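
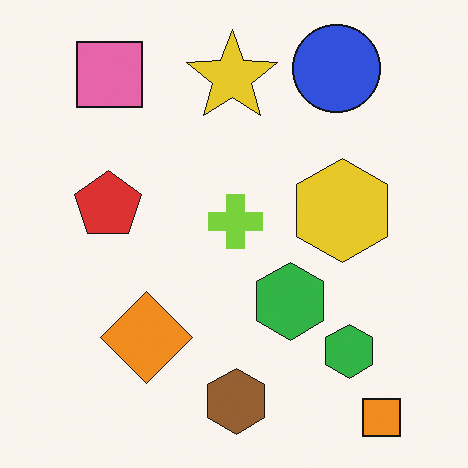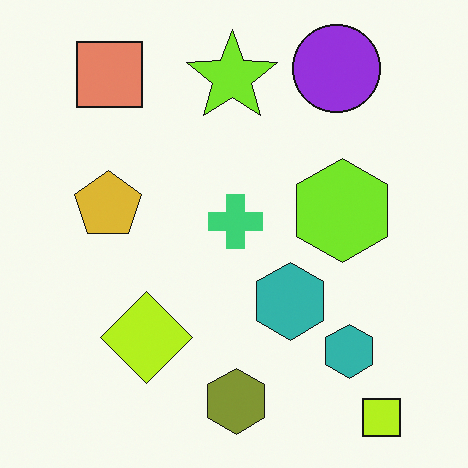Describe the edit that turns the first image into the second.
The transformation is: hue-shifted by a small amount.

Every shape's color has rotated by the same amount around the hue wheel — a uniform hue shift.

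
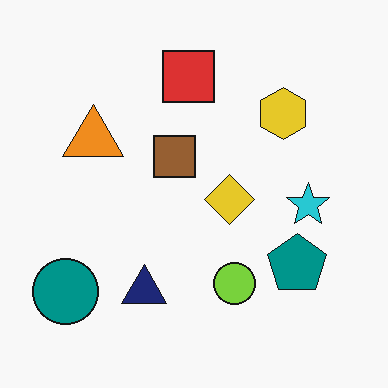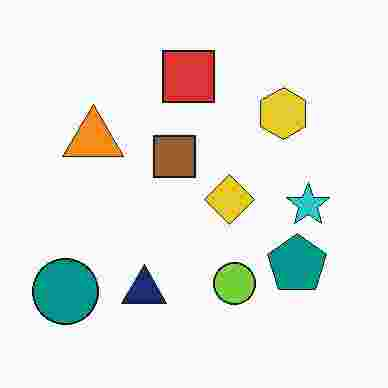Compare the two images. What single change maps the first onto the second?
The second image is the first heavily JPEG-compressed with obvious blocking artifacts.

Blocky 8×8 compression artifacts appear around shape edges and the flat background shows ringing — characteristic JPEG degradation.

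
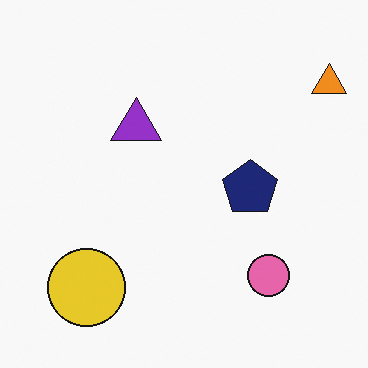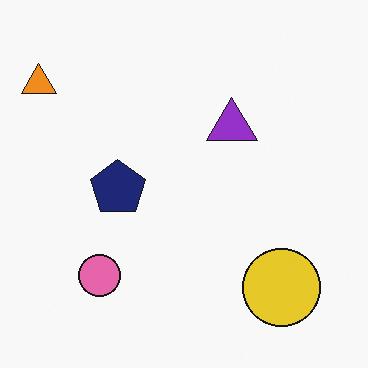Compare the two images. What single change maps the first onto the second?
The second image is the first flipped horizontally (left ↔ right).

The orange triangle is in the top-right of the first image and the top-left of the second — shapes on opposite sides of the vertical midline have swapped in a mirror flip.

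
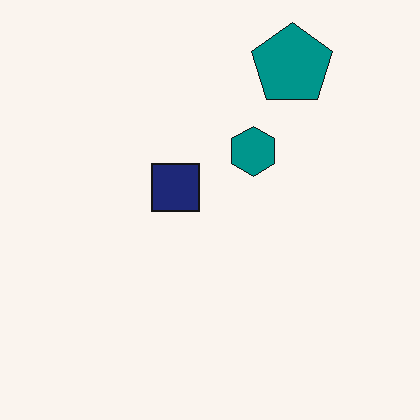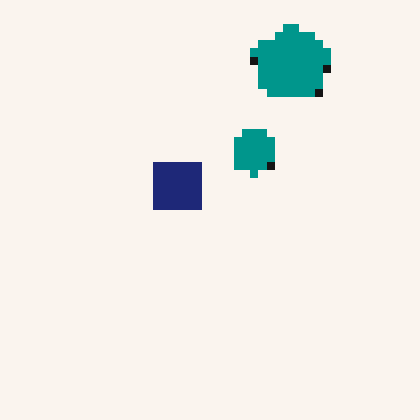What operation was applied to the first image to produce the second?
Pixelated into visible square blocks.

Shapes are reduced to large square blocks; fine edges and outlines are lost — a downscale-then-upscale (mosaic) effect.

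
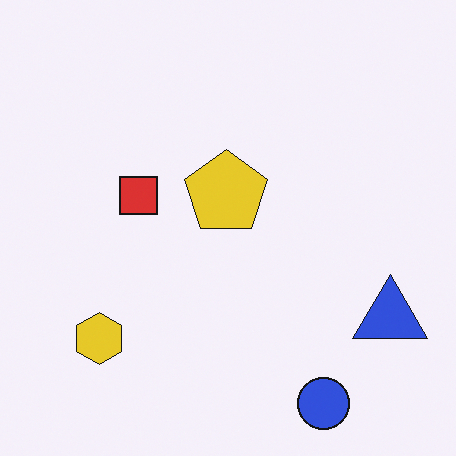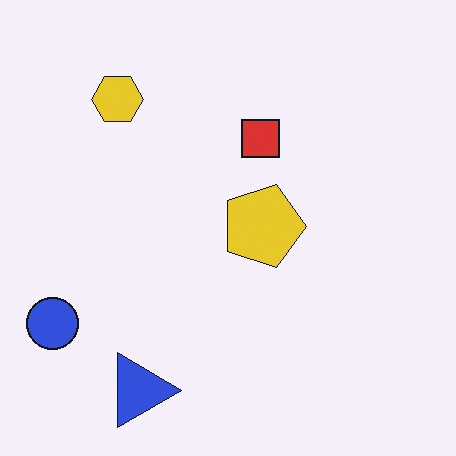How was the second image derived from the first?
This is the original image rotated 90° clockwise.

The blue circle sits in the bottom-right of the first image and the bottom-left of the second — consistent with a whole-image 90° clockwise rotation.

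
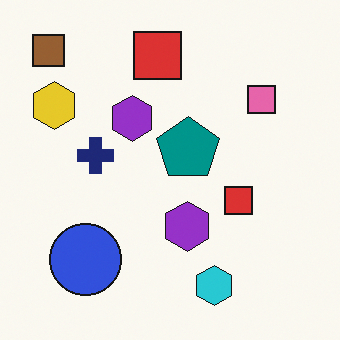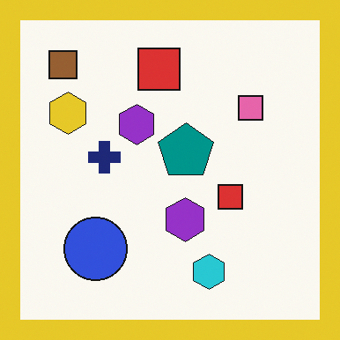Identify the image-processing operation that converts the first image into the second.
It was framed with a yellow border.

A solid yellow frame runs around the edge of the second image, with the content slightly shrunk inside it.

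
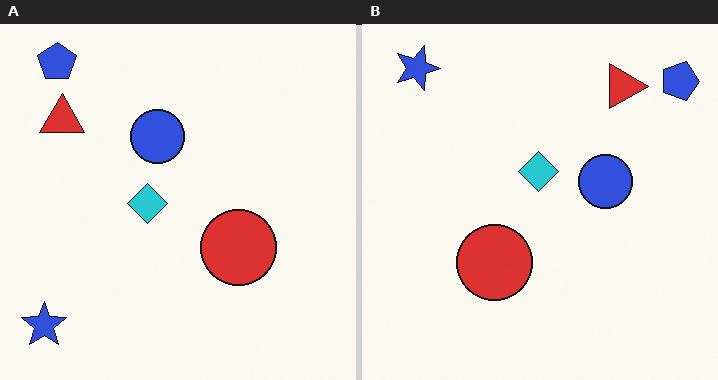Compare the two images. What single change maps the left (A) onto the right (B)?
The transformation is: rotated 90° clockwise.

The blue pentagon sits in the top-left of the left (A) image and the top-right of the right (B) — consistent with a whole-image 90° clockwise rotation.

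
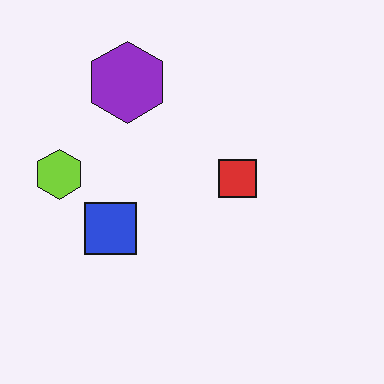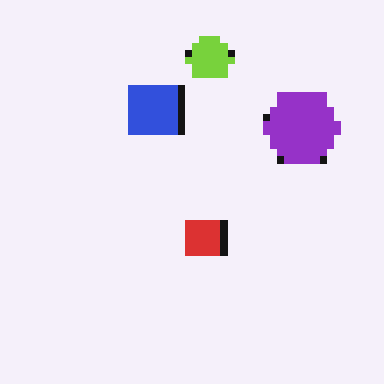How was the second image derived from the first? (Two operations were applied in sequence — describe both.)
The second image is the first rotated 90° clockwise, then moderately pixelated.

The lime hexagon sits in the left of the first image and the top of the second — consistent with a whole-image 90° clockwise rotation. Shapes are reduced to large square blocks; fine edges and outlines are lost — a downscale-then-upscale (mosaic) effect.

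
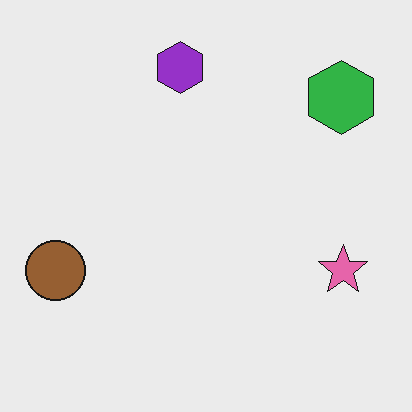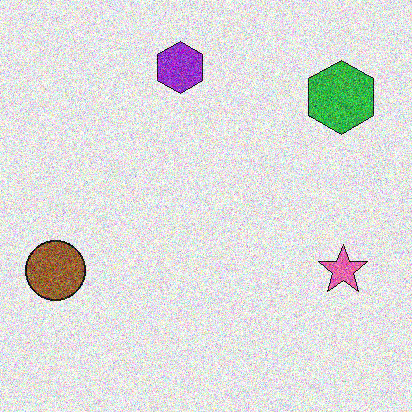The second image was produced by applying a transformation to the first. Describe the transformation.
The transformation is: degraded with strong gaussian noise.

Random speckle covers the whole image, including the flat background.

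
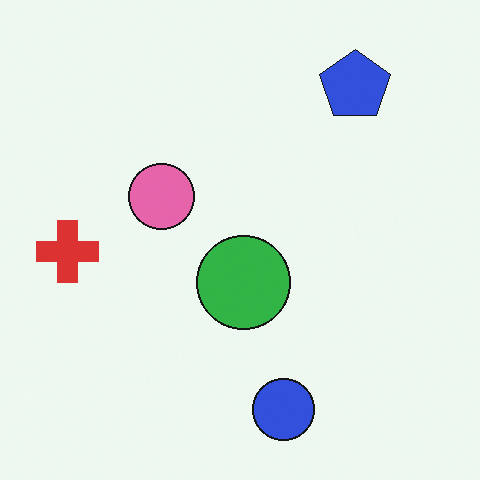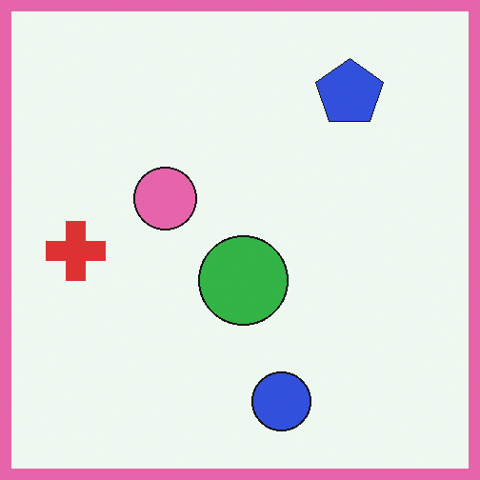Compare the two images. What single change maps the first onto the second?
This is the original image framed with a pink border.

A solid pink frame runs around the edge of the second image, with the content slightly shrunk inside it.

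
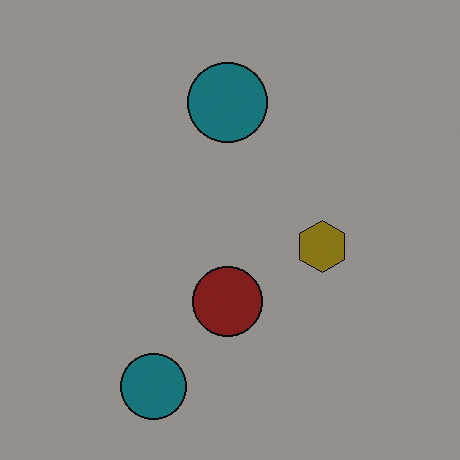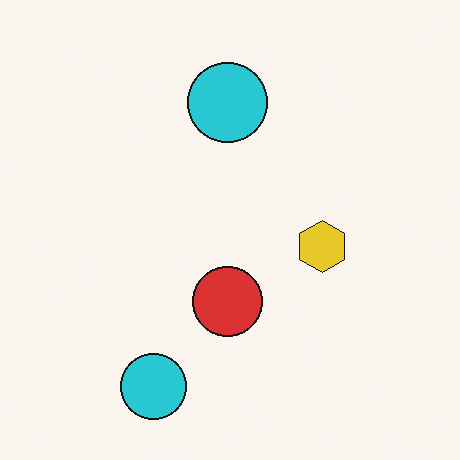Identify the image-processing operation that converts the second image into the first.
The image was noticeably darkened.

Every pixel — background and shapes alike — is uniformly darkened.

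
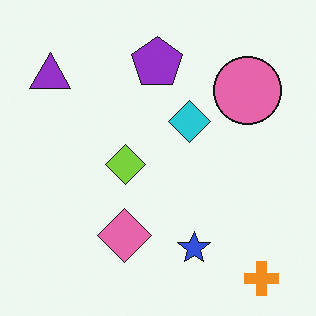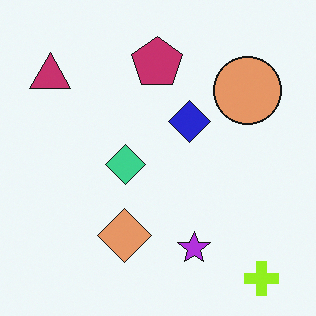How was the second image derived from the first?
The transformation is: hue-shifted slightly.

Every shape's color has rotated by the same amount around the hue wheel — a uniform hue shift.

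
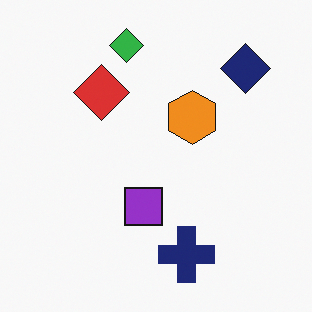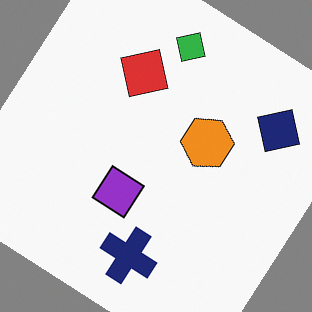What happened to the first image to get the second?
The transformation is: rotated clockwise by a large amount — several tens of degrees.

Every shape is tilted by the same angle and the image corners show triangular fill wedges — a whole-image rotation by a non-right angle.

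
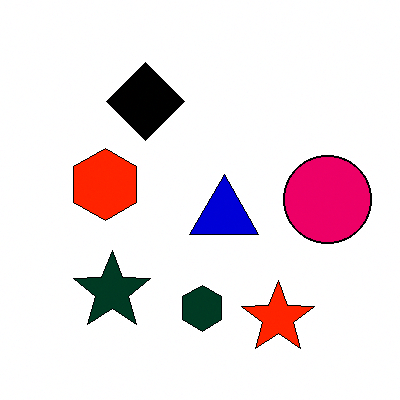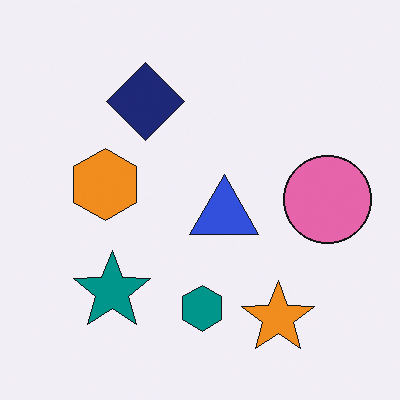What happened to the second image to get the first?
This is the original image boosted in contrast.

Tones are pushed away from mid-grey across the whole image — a global contrast change.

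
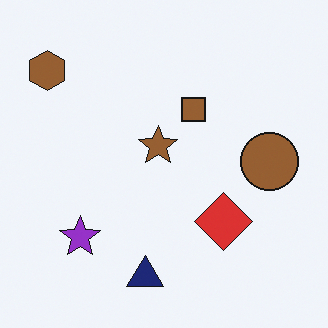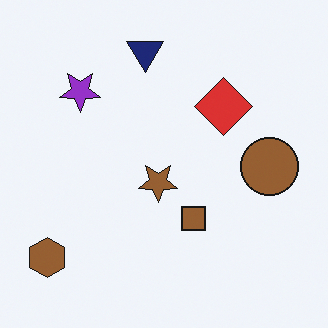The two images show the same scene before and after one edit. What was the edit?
The second image is the first flipped vertically (top ↔ bottom).

The navy triangle is in the bottom of the first image and the top of the second — shapes on opposite sides of the horizontal midline have swapped in a mirror flip.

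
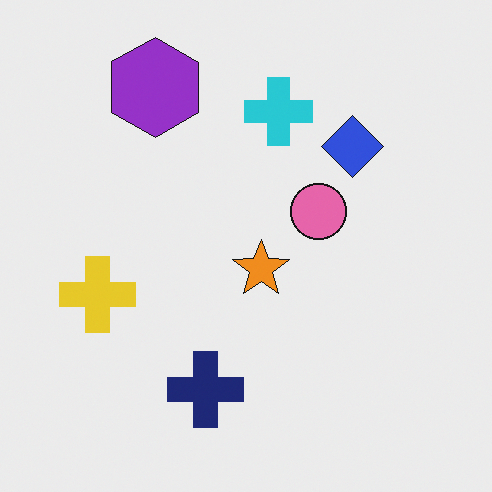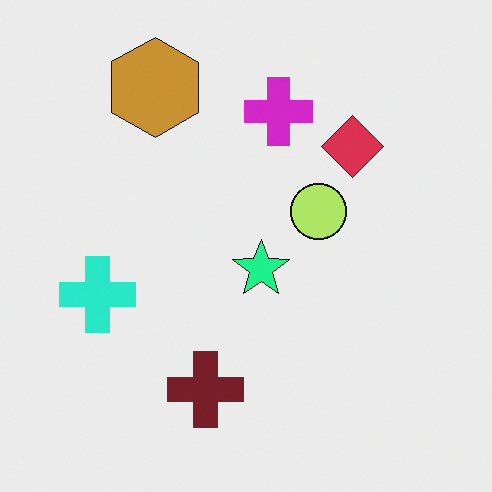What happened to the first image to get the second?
The transformation is: hue-shifted noticeably.

Every shape's color has rotated by the same amount around the hue wheel — a uniform hue shift.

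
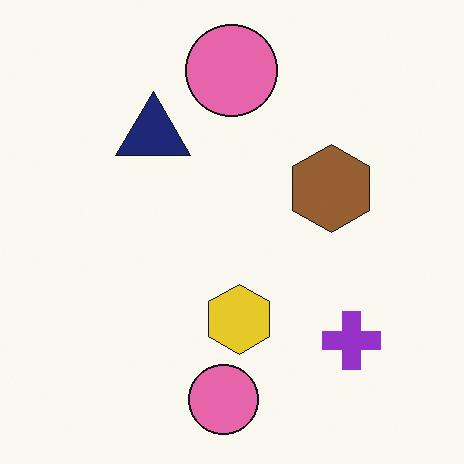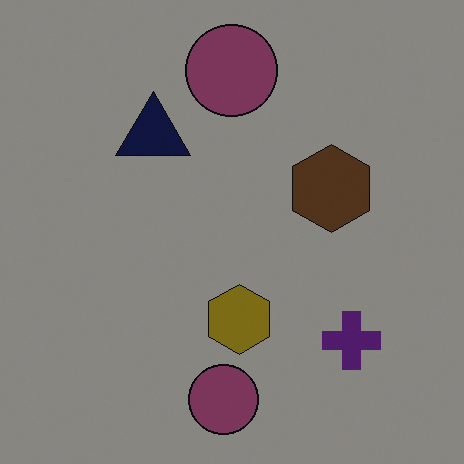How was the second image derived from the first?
It was darkened a lot.

Every pixel — background and shapes alike — is uniformly darkened.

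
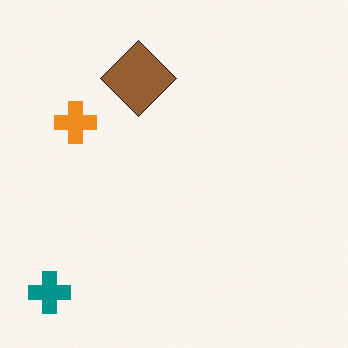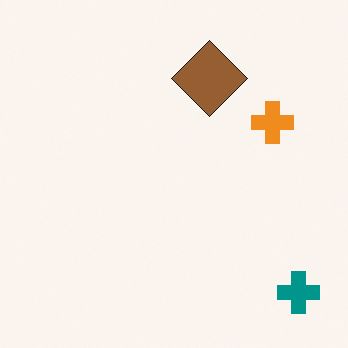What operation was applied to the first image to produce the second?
The second image is the first flipped horizontally (left ↔ right).

The teal cross is in the bottom-left of the first image and the bottom-right of the second — shapes on opposite sides of the vertical midline have swapped in a mirror flip.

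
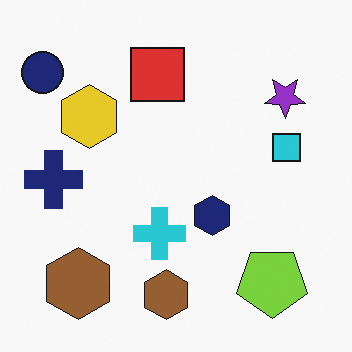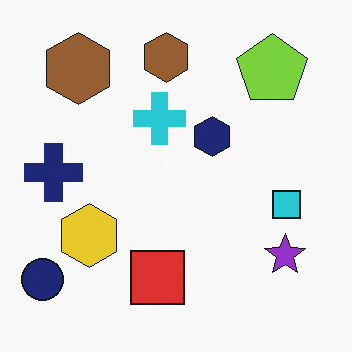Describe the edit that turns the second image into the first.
The transformation is: flipped vertically (top ↔ bottom).

The lime pentagon is in the top-right of the second image and the bottom-right of the first — shapes on opposite sides of the horizontal midline have swapped in a mirror flip.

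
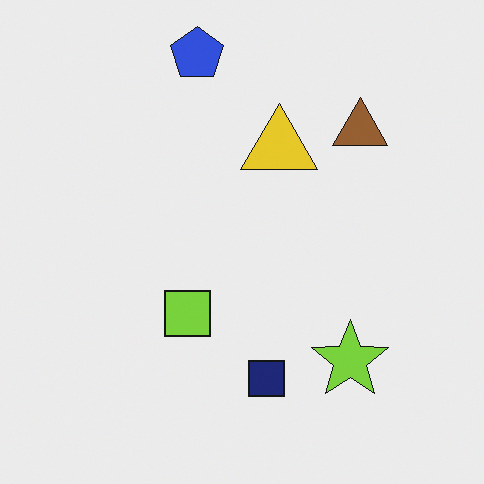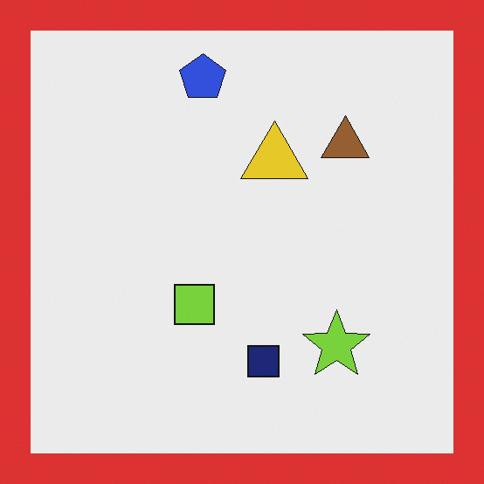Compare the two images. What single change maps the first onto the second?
This is the original image framed with a red border.

A solid red frame runs around the edge of the second image, with the content slightly shrunk inside it.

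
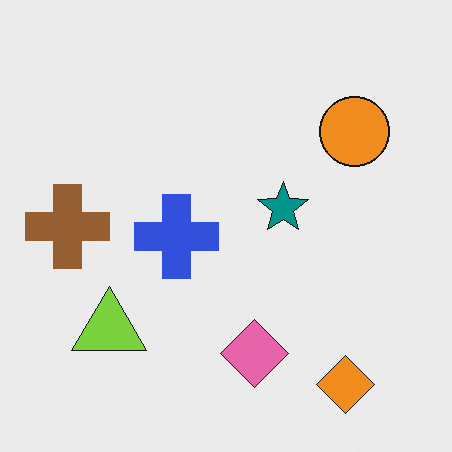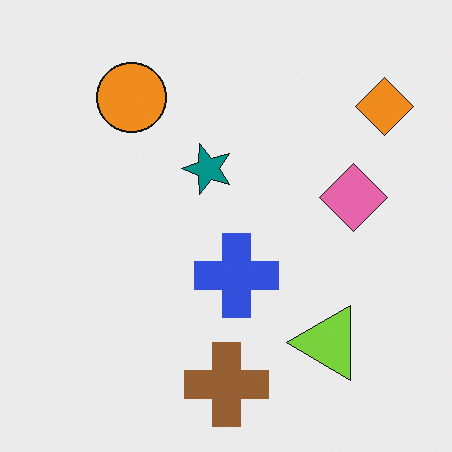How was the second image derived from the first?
The transformation is: rotated 90° counter-clockwise.

The orange diamond sits in the bottom-right of the first image and the top-right of the second — consistent with a whole-image 90° counter-clockwise rotation.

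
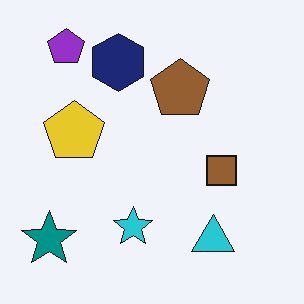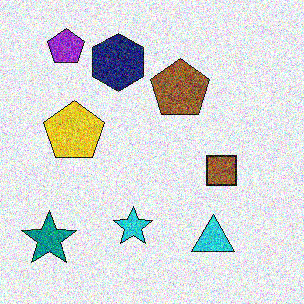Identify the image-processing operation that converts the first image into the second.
The image was degraded with strong gaussian noise.

Random speckle covers the whole image, including the flat background.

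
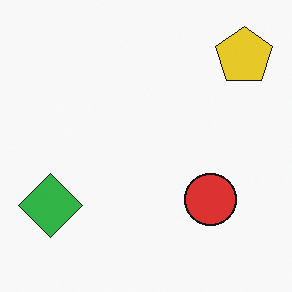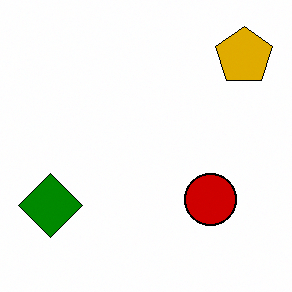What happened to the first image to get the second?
The second image is the first boosted in contrast.

Tones are pushed away from mid-grey across the whole image — a global contrast change.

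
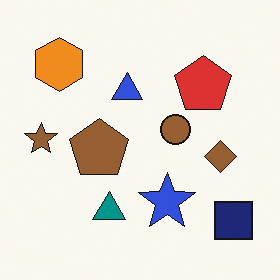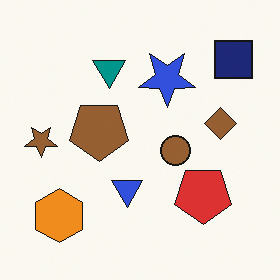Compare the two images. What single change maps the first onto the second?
The image was flipped vertically (top ↔ bottom).

The navy square is in the bottom-right of the first image and the top-right of the second — shapes on opposite sides of the horizontal midline have swapped in a mirror flip.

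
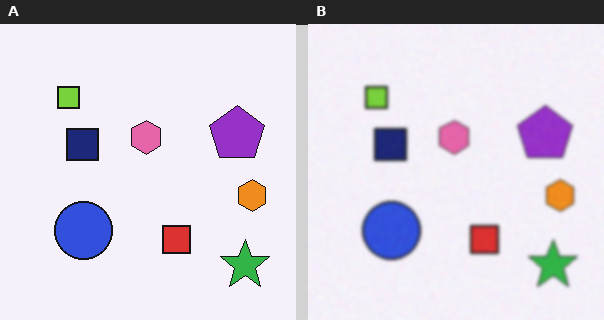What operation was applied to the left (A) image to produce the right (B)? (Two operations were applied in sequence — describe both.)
The transformation is: degraded with subtle gaussian noise, then slightly softened.

Random speckle covers the whole image, including the flat background. Shape edges and outlines are uniformly softened across the whole image.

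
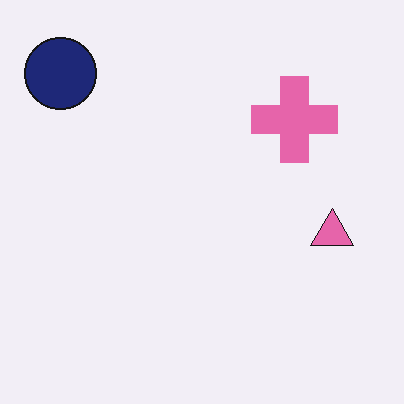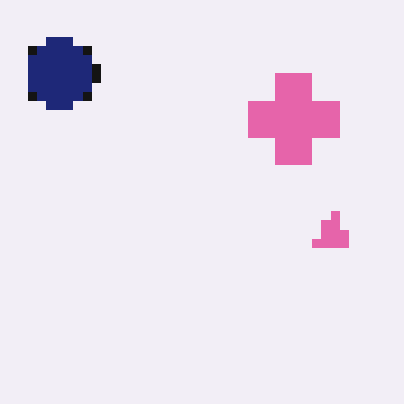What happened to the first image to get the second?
This is the original image coarsely pixelated.

Shapes are reduced to large square blocks; fine edges and outlines are lost — a downscale-then-upscale (mosaic) effect.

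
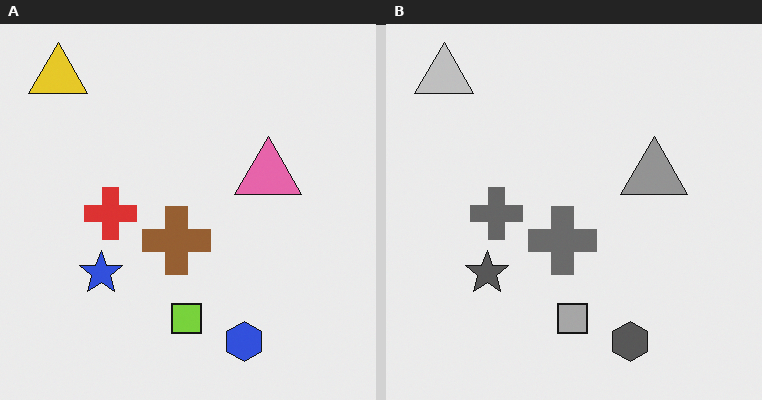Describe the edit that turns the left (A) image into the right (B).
The transformation is: converted to grayscale.

All color is removed — every shape is now a shade of grey.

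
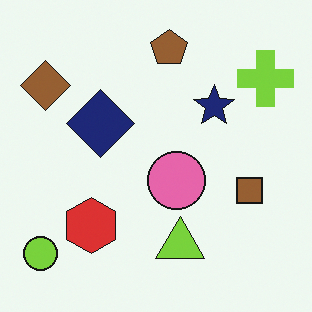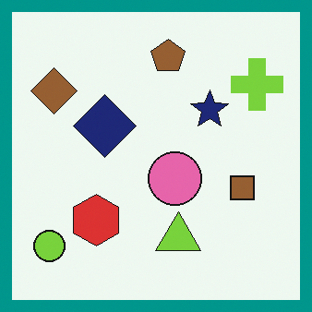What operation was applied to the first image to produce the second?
Framed with a teal border.

A solid teal frame runs around the edge of the second image, with the content slightly shrunk inside it.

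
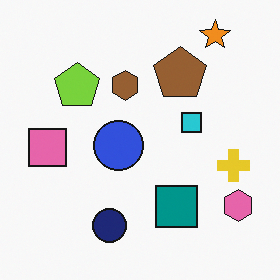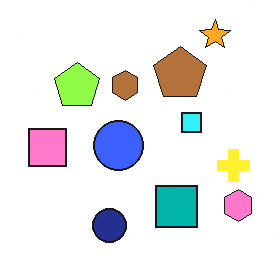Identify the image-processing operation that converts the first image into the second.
Slightly brightened.

Every pixel — background and shapes alike — is uniformly brightened.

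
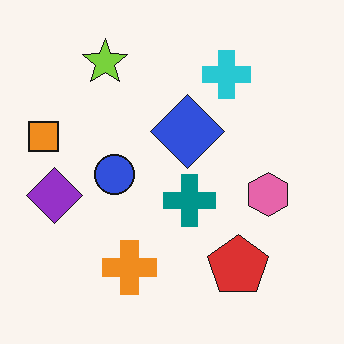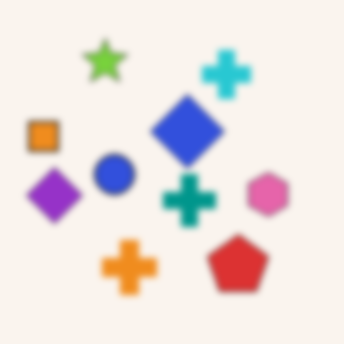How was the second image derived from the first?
This is the original image noticeably gaussian-blurred.

Shape edges and outlines are uniformly softened across the whole image.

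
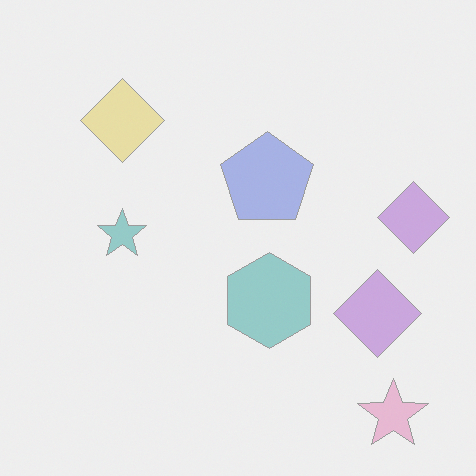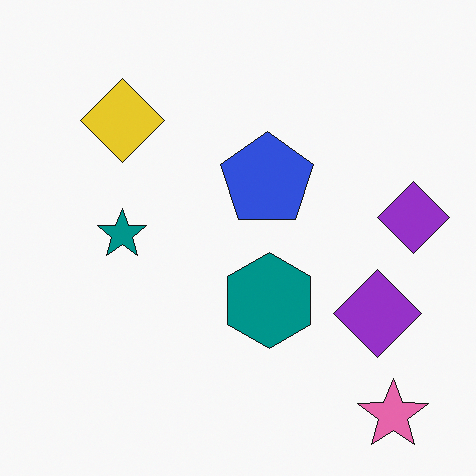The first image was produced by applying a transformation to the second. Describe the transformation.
The transformation is: given much lower contrast.

Tones are pushed toward mid-grey across the whole image — a global contrast change.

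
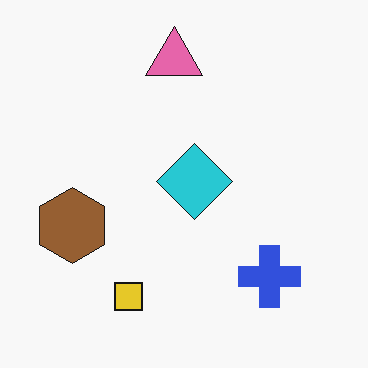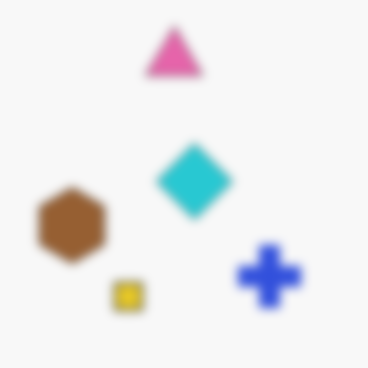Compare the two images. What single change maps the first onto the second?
The transformation is: heavily blurred.

Shape edges and outlines are uniformly softened across the whole image.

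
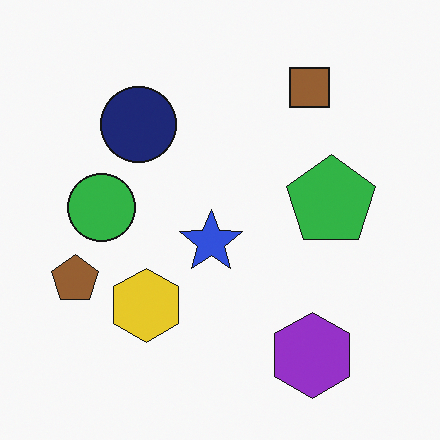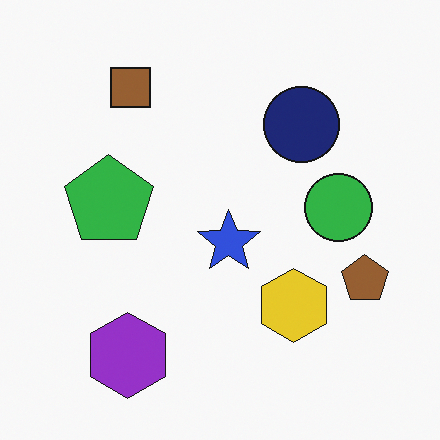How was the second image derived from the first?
The second image is the first flipped horizontally (left ↔ right).

The brown pentagon is in the left of the first image and the right of the second — shapes on opposite sides of the vertical midline have swapped in a mirror flip.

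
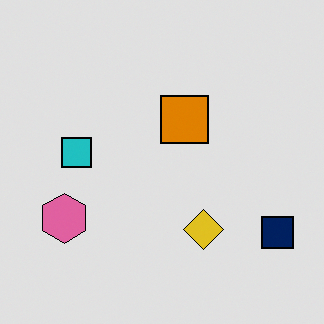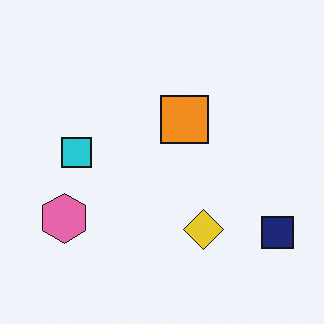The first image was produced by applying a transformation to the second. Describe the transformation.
It was posterized to a reduced palette.

Each flat color has snapped to a coarser quantized level — most visibly, the near-white background has dropped to a flat grey.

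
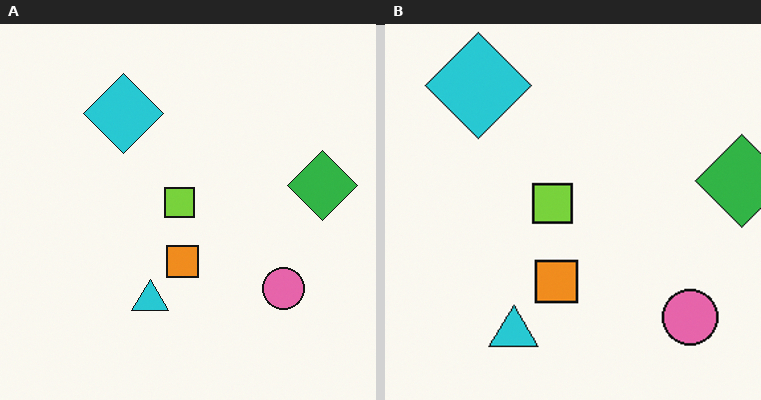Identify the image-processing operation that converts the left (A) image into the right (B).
The image was cropped slightly and scaled back up.

The visible shapes are larger and the field of view is narrower; shapes near the original edges may be partly or wholly outside the frame — a crop-and-rescale.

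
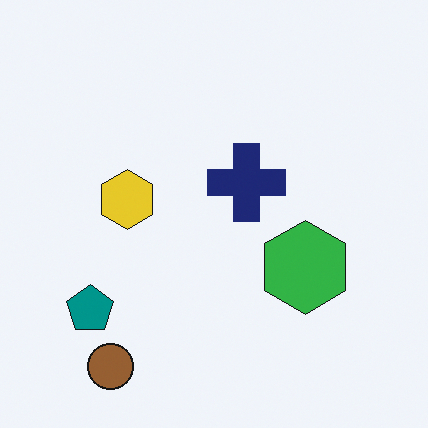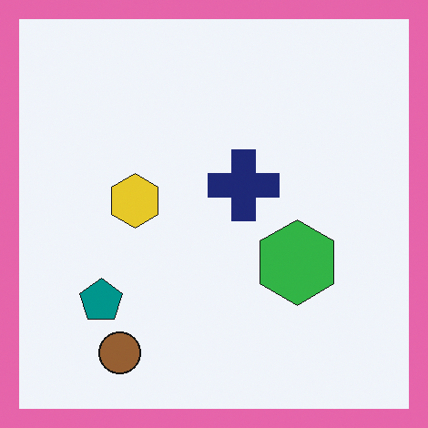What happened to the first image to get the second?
This is the original image framed with a pink border.

A solid pink frame runs around the edge of the second image, with the content slightly shrunk inside it.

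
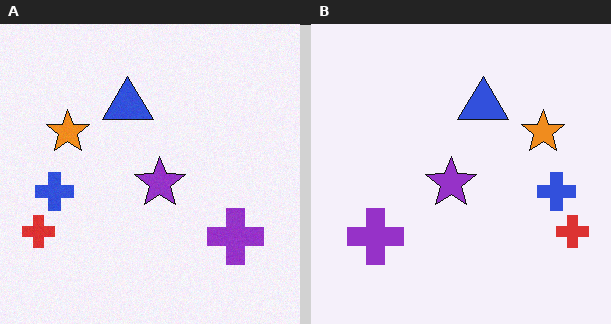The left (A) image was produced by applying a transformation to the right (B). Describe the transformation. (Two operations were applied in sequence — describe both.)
The image was degraded with a light layer of grain, then flipped horizontally (left ↔ right).

Random speckle covers the whole image, including the flat background. The red cross is in the bottom-right of the right (B) image and the bottom-left of the left (A) — shapes on opposite sides of the vertical midline have swapped in a mirror flip.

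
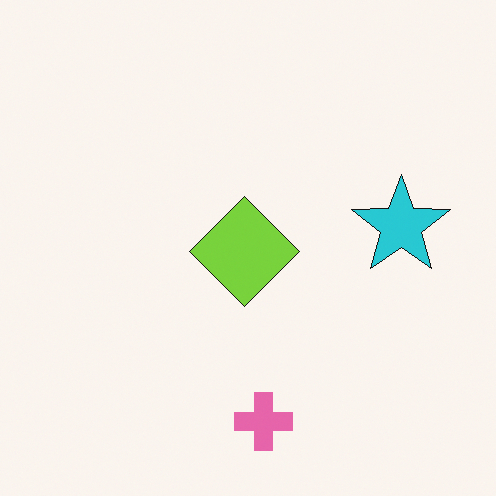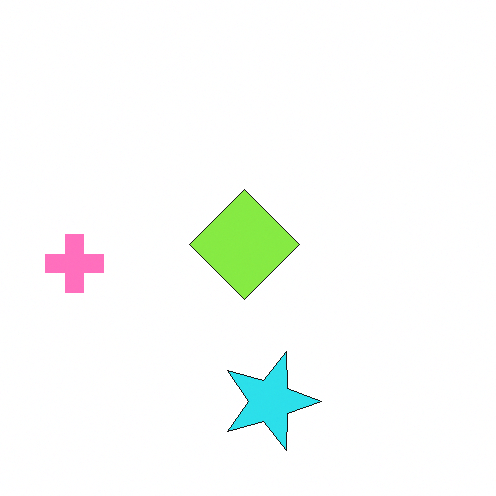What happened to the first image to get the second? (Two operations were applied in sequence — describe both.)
Rotated 90° clockwise, then slightly brightened.

The pink cross sits in the bottom of the first image and the left of the second — consistent with a whole-image 90° clockwise rotation. Every pixel — background and shapes alike — is uniformly brightened.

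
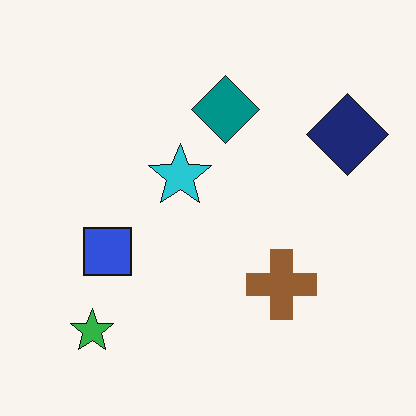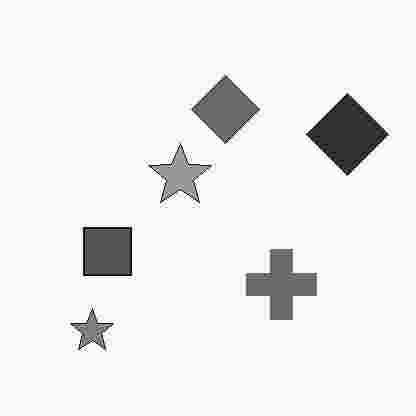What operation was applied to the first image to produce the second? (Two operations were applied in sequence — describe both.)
It was converted to grayscale, then heavily JPEG-compressed with obvious blocking artifacts.

All color is removed — every shape is now a shade of grey. Blocky 8×8 compression artifacts appear around shape edges and the flat background shows ringing — characteristic JPEG degradation.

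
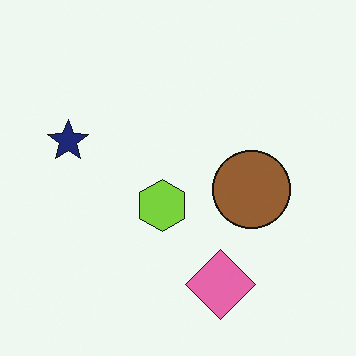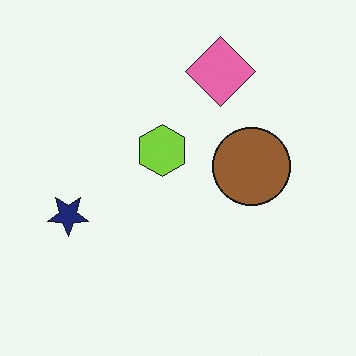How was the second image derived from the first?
This is the original image flipped vertically (top ↔ bottom).

The pink diamond is in the bottom of the first image and the top of the second — shapes on opposite sides of the horizontal midline have swapped in a mirror flip.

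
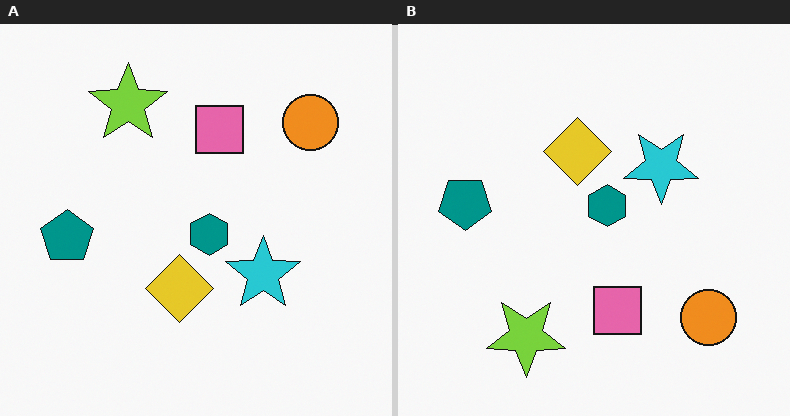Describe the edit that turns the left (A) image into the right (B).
The transformation is: flipped vertically (top ↔ bottom).

The lime star is in the top-left of the left (A) image and the bottom-left of the right (B) — shapes on opposite sides of the horizontal midline have swapped in a mirror flip.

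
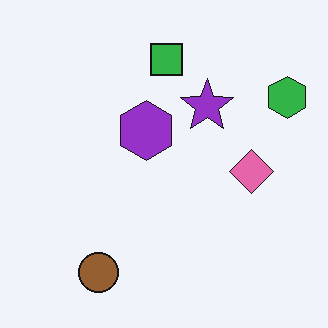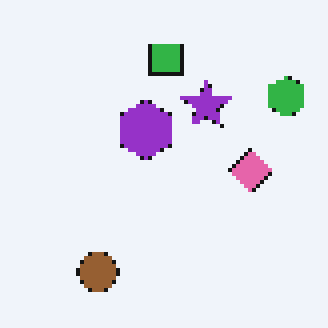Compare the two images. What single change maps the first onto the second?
This is the original image lightly pixelated (a mild mosaic effect).

Shapes are reduced to large square blocks; fine edges and outlines are lost — a downscale-then-upscale (mosaic) effect.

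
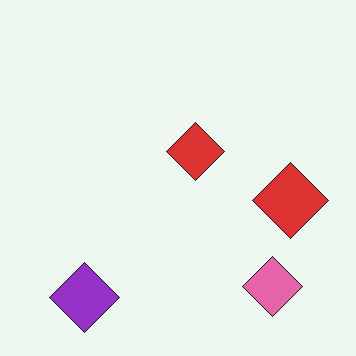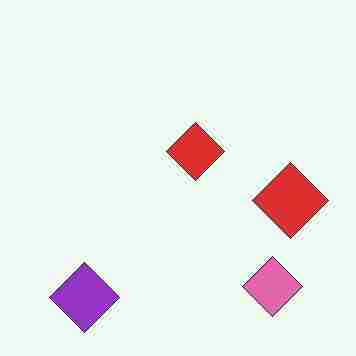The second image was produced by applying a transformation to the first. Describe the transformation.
Heavily JPEG-compressed with obvious blocking artifacts.

Blocky 8×8 compression artifacts appear around shape edges and the flat background shows ringing — characteristic JPEG degradation.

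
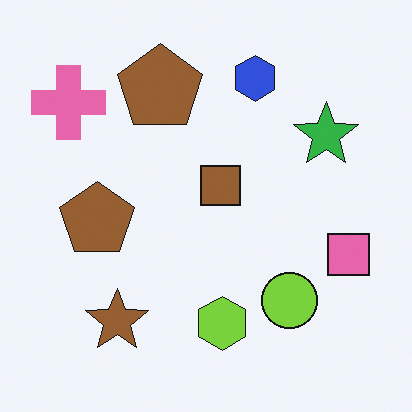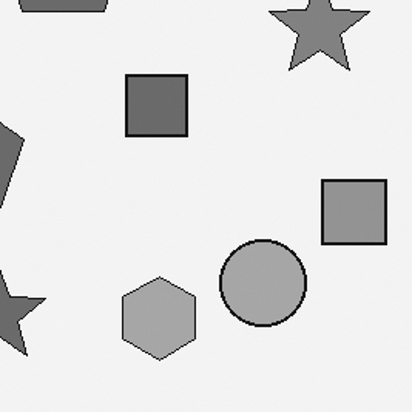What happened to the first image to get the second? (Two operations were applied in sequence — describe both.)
It was converted to grayscale, then cropped slightly and scaled back up.

All color is removed — every shape is now a shade of grey. The visible shapes are larger and the field of view is narrower; shapes near the original edges may be partly or wholly outside the frame — a crop-and-rescale.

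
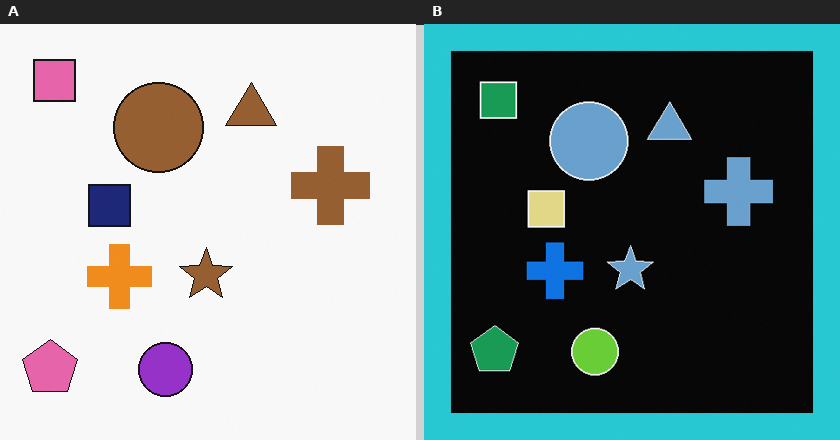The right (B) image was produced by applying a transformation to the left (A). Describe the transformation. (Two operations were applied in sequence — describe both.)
This is the original image color-inverted (negative), then framed with a cyan border.

The light background has become dark and every shape's color is its complement — a photographic negative. A solid cyan frame runs around the edge of the right (B) image, with the content slightly shrunk inside it.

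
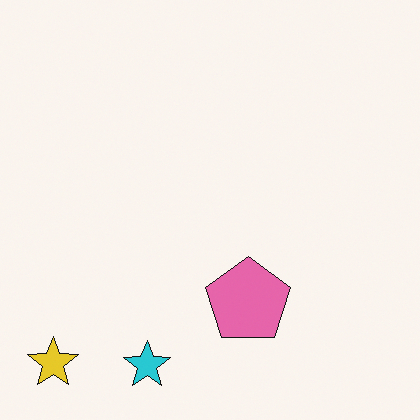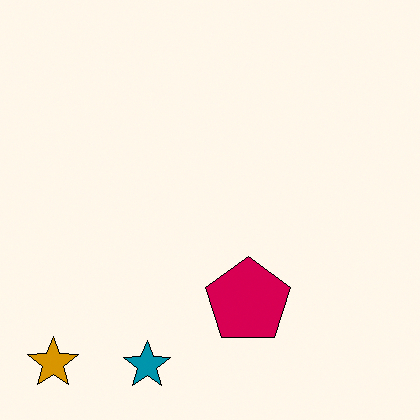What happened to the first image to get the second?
This is the original image given much higher contrast.

Tones are pushed away from mid-grey across the whole image — a global contrast change.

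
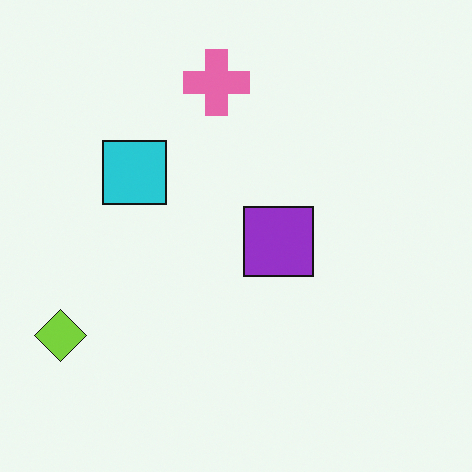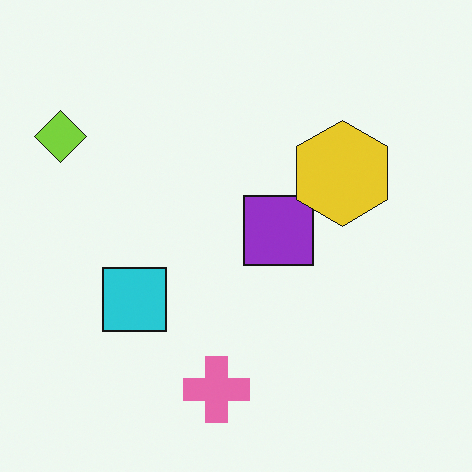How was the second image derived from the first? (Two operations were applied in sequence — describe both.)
The second image is the first flipped vertically (top ↔ bottom), then overlaid with an additional yellow hexagon.

The pink cross is in the top of the first image and the bottom of the second — shapes on opposite sides of the horizontal midline have swapped in a mirror flip. A yellow hexagon appears in the second image that is absent from the first.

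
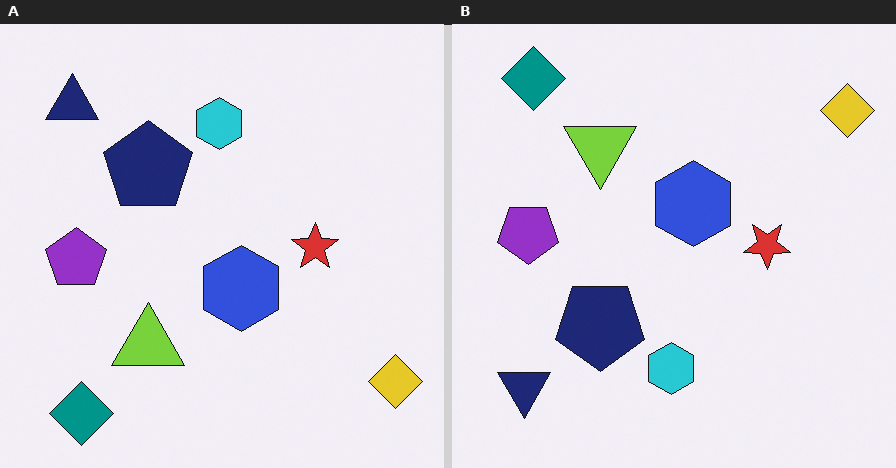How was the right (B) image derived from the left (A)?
This is the original image flipped vertically (top ↔ bottom).

The teal diamond is in the bottom-left of the left (A) image and the top-left of the right (B) — shapes on opposite sides of the horizontal midline have swapped in a mirror flip.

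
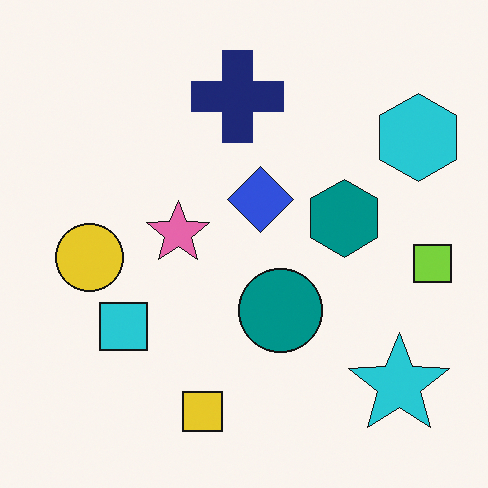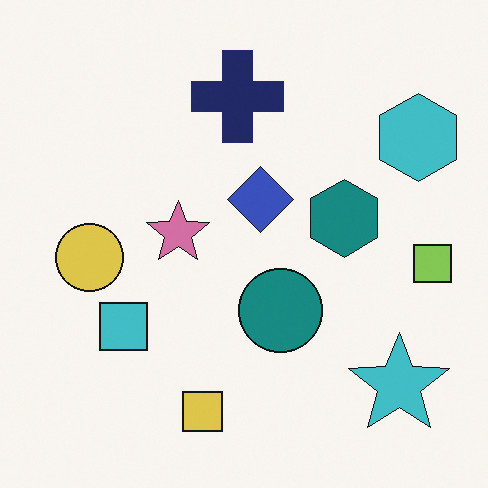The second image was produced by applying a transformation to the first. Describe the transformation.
The image was slightly desaturated.

All colors are more muted and greyish — a global saturation change.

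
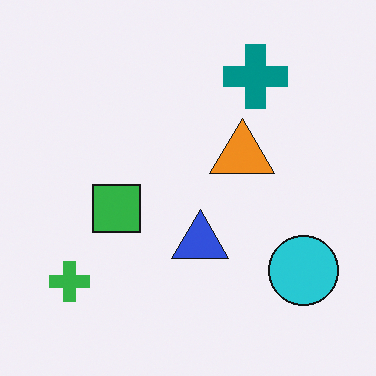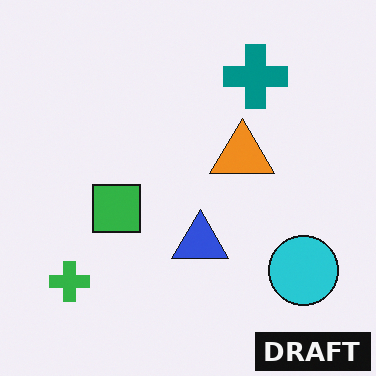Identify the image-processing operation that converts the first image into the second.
The transformation is: watermarked with the text "DRAFT" in the lower-right corner.

A dark label reading "DRAFT" appears in the lower-right corner.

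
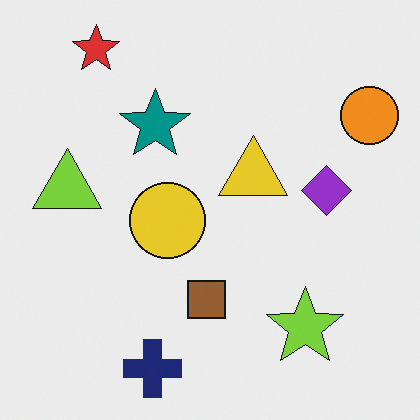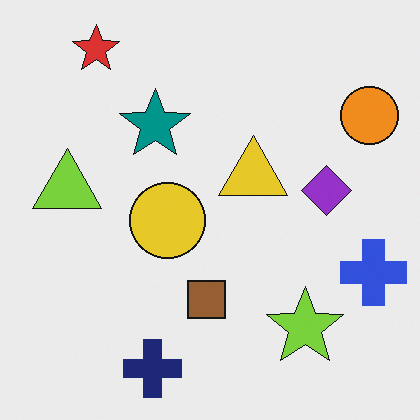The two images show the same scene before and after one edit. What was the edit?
This is the original image overlaid with an additional blue cross.

A blue cross appears in the second image that is absent from the first.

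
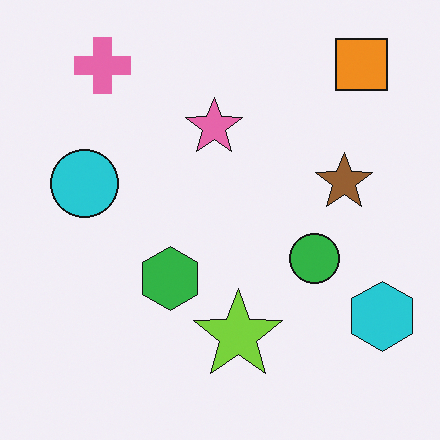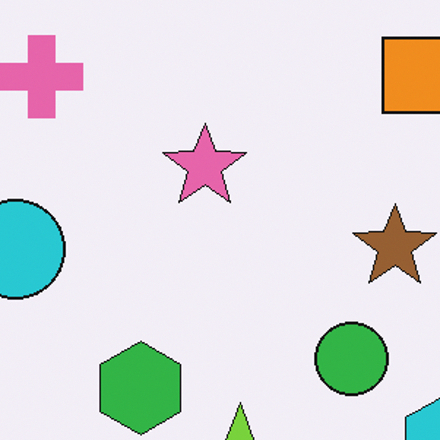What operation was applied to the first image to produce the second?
This is the original image cropped to a modestly smaller region and rescaled.

The visible shapes are larger and the field of view is narrower; shapes near the original edges may be partly or wholly outside the frame — a crop-and-rescale.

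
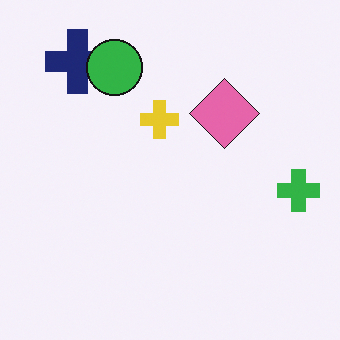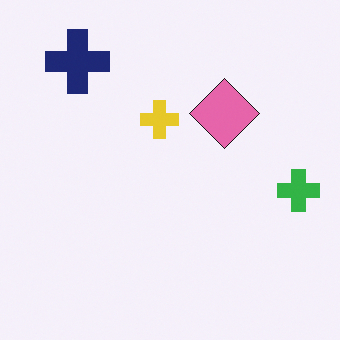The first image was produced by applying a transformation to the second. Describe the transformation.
The transformation is: overlaid with an additional green circle.

A green circle appears in the first image that is absent from the second.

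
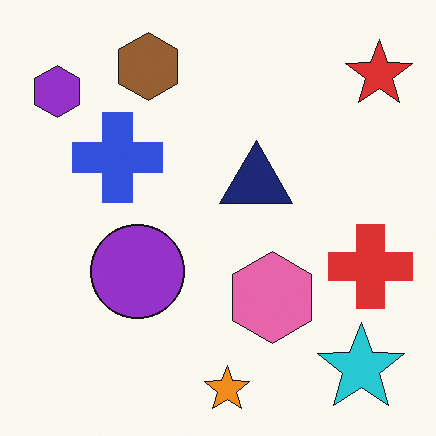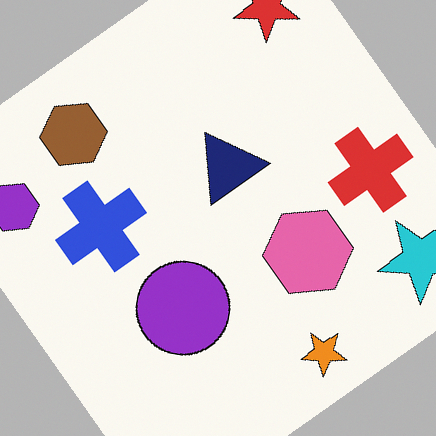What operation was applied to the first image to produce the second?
The transformation is: rotated counter-clockwise by a large amount — several tens of degrees.

Every shape is tilted by the same angle and the image corners show triangular fill wedges — a whole-image rotation by a non-right angle.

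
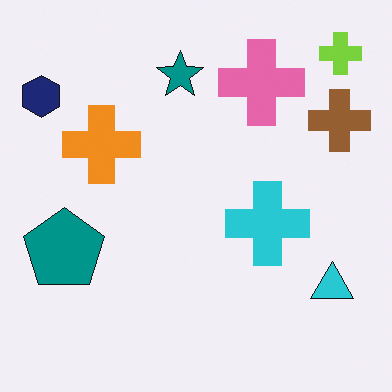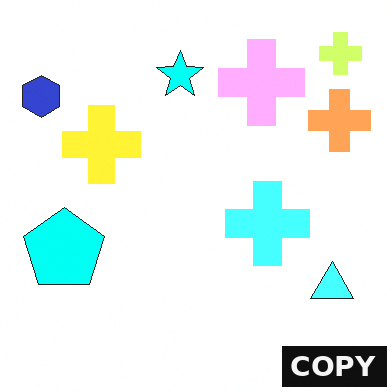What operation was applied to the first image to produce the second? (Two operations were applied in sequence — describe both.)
It was brightened a lot, then watermarked with the text "COPY" in the lower-right corner.

Every pixel — background and shapes alike — is uniformly brightened. A dark label reading "COPY" appears in the lower-right corner.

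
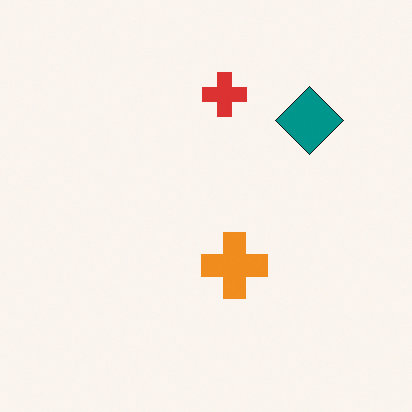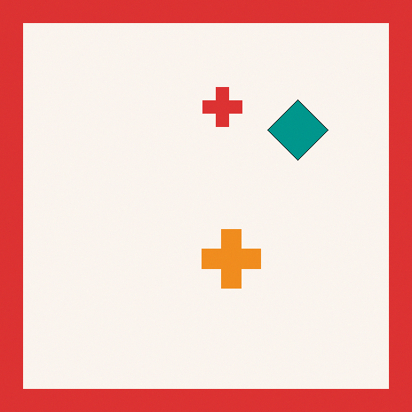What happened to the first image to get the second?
The image was framed with a red border.

A solid red frame runs around the edge of the second image, with the content slightly shrunk inside it.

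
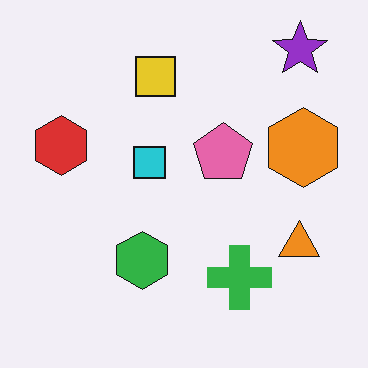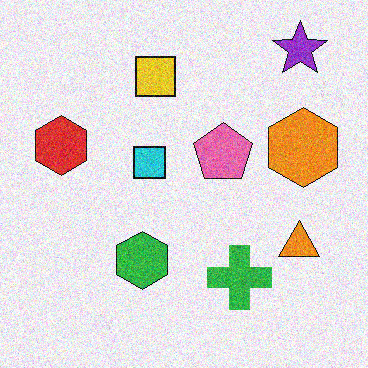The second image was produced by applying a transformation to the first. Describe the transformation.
Degraded with moderate additive noise.

Random speckle covers the whole image, including the flat background.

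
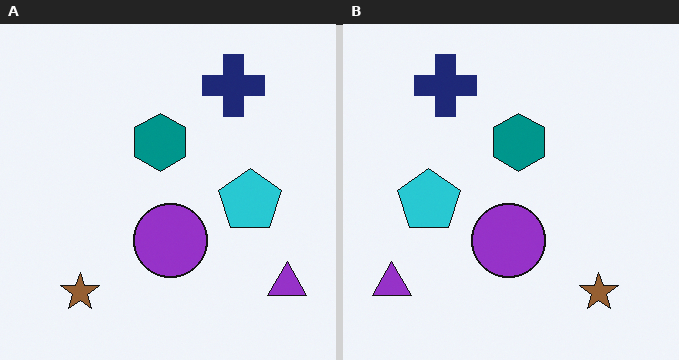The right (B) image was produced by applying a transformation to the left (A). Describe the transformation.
This is the original image flipped horizontally (left ↔ right).

The purple triangle is in the bottom-right of the left (A) image and the bottom-left of the right (B) — shapes on opposite sides of the vertical midline have swapped in a mirror flip.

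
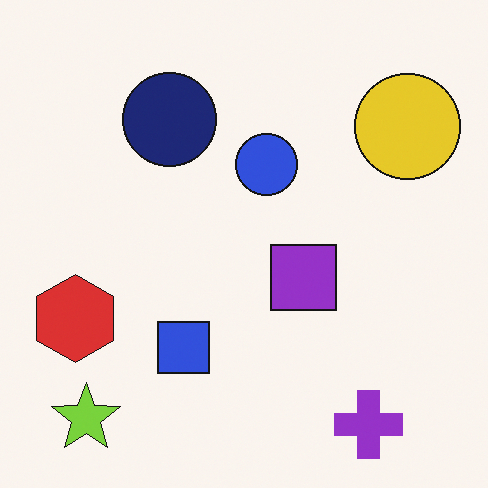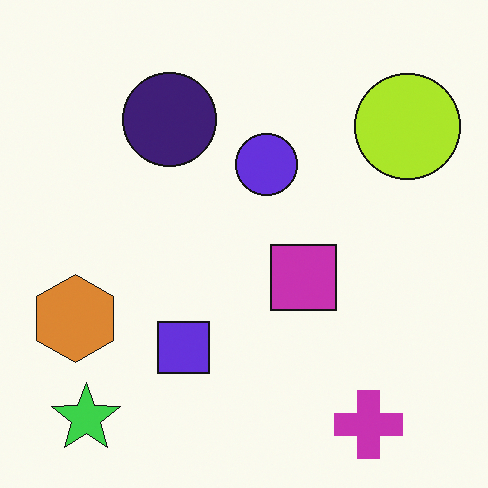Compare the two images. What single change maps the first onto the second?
It was hue-shifted by a small amount.

Every shape's color has rotated by the same amount around the hue wheel — a uniform hue shift.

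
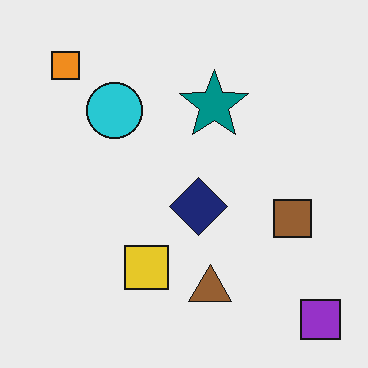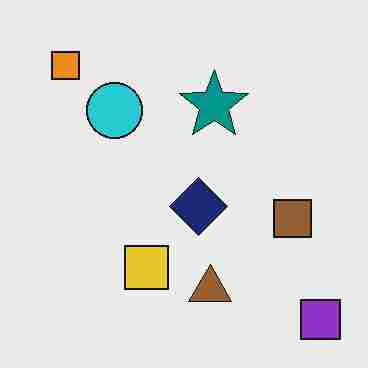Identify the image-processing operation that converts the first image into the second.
It was degraded with heavy JPEG compression.

Blocky 8×8 compression artifacts appear around shape edges and the flat background shows ringing — characteristic JPEG degradation.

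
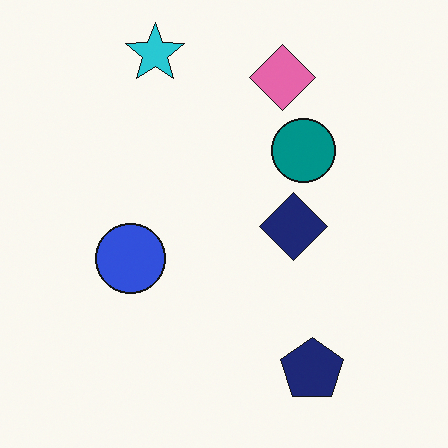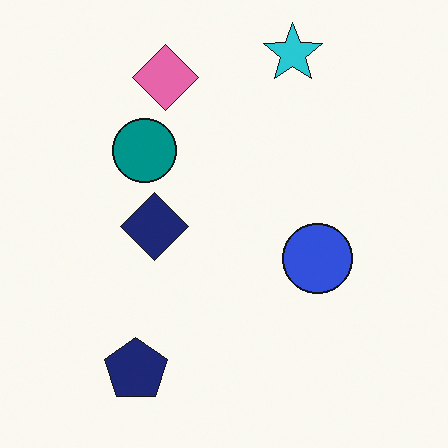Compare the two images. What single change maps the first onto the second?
The image was flipped horizontally (left ↔ right).

The blue circle is in the left of the first image and the right of the second — shapes on opposite sides of the vertical midline have swapped in a mirror flip.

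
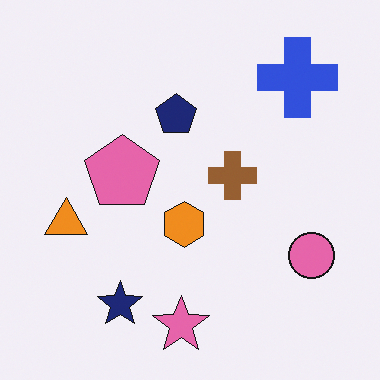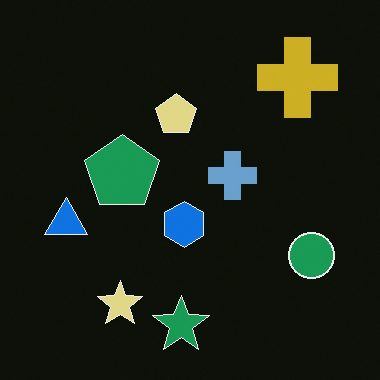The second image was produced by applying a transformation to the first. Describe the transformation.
It was color-inverted (negative).

The light background has become dark and every shape's color is its complement — a photographic negative.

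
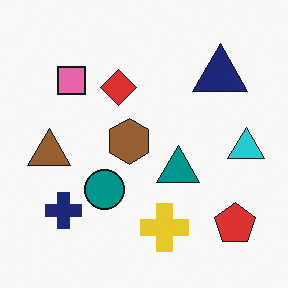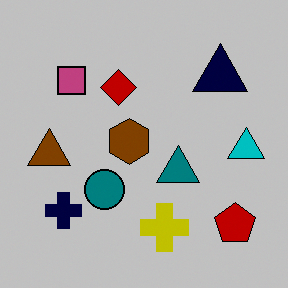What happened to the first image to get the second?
The image was heavily posterized to just a handful of flat colors.

Each flat color has snapped to a coarser quantized level — most visibly, the near-white background has dropped to a flat grey.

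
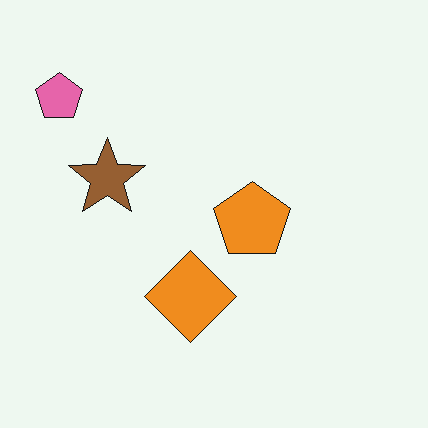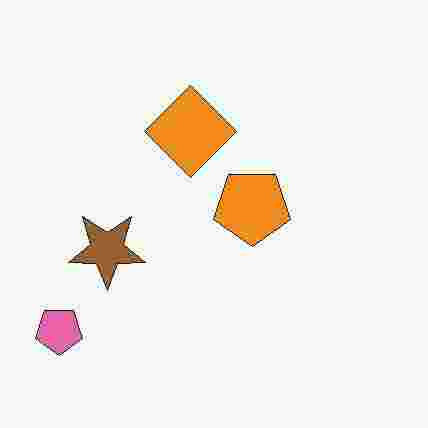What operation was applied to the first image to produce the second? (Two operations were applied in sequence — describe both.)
The second image is the first flipped vertically (top ↔ bottom), then degraded with heavy JPEG compression.

The pink pentagon is in the top-left of the first image and the bottom-left of the second — shapes on opposite sides of the horizontal midline have swapped in a mirror flip. Blocky 8×8 compression artifacts appear around shape edges and the flat background shows ringing — characteristic JPEG degradation.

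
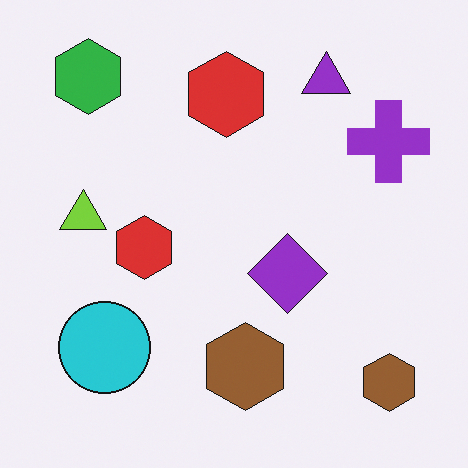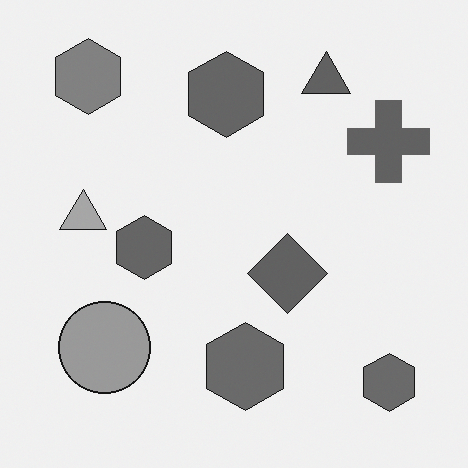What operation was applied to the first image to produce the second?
Converted to grayscale.

All color is removed — every shape is now a shade of grey.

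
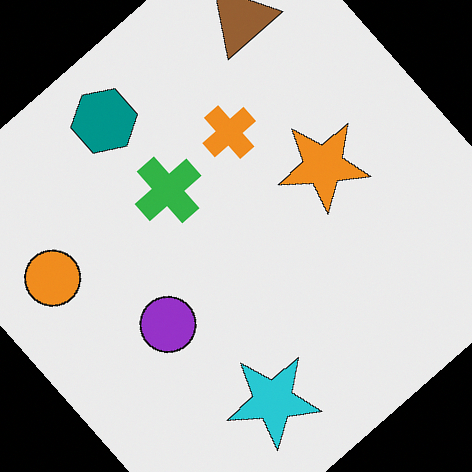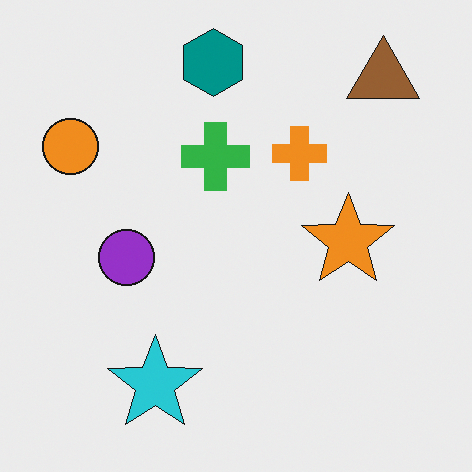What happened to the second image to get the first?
Rotated counter-clockwise by a large amount — several tens of degrees.

Every shape is tilted by the same angle and the image corners show triangular fill wedges — a whole-image rotation by a non-right angle.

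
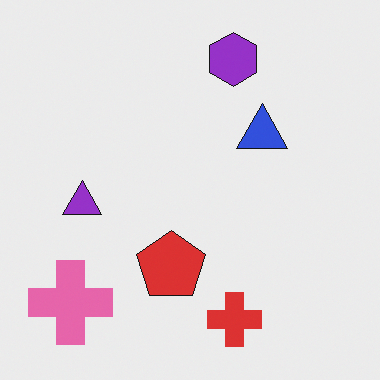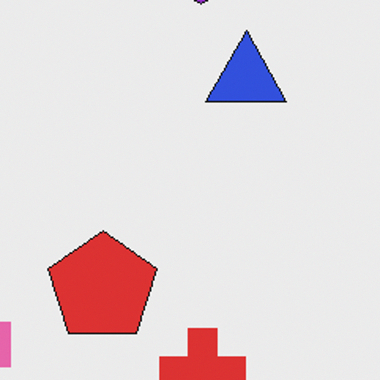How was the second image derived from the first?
The transformation is: cropped slightly and scaled back up.

The visible shapes are larger and the field of view is narrower; shapes near the original edges may be partly or wholly outside the frame — a crop-and-rescale.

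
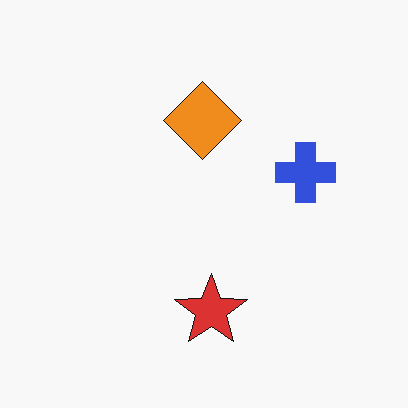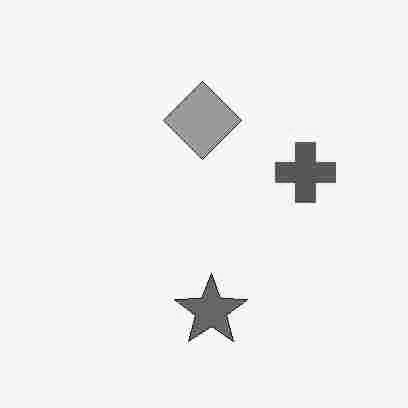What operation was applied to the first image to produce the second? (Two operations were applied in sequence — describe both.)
The second image is the first heavily JPEG-compressed with obvious blocking artifacts, then converted to grayscale.

Blocky 8×8 compression artifacts appear around shape edges and the flat background shows ringing — characteristic JPEG degradation. All color is removed — every shape is now a shade of grey.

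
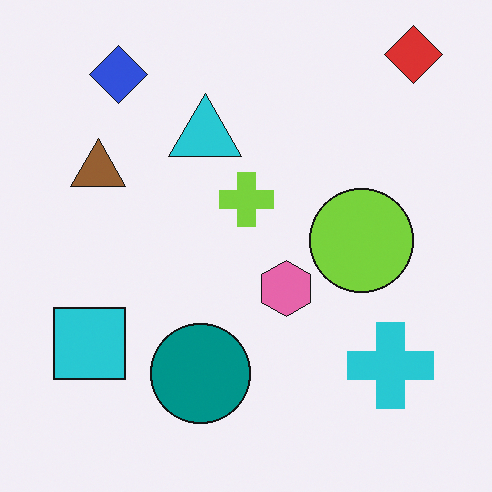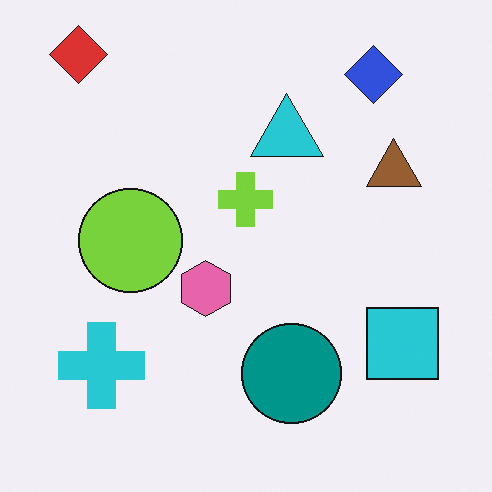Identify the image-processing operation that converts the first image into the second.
Flipped horizontally (left ↔ right).

The red diamond is in the top-right of the first image and the top-left of the second — shapes on opposite sides of the vertical midline have swapped in a mirror flip.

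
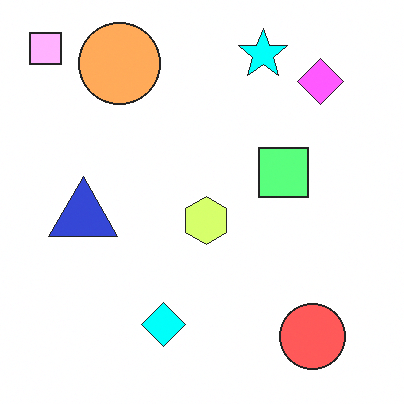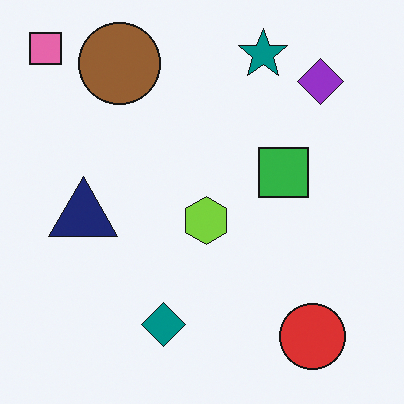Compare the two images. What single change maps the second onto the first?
The first image is the second noticeably brightened.

Every pixel — background and shapes alike — is uniformly brightened.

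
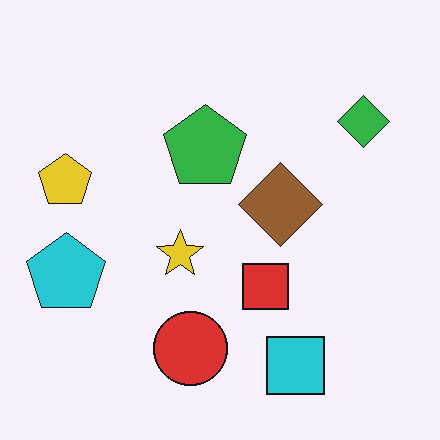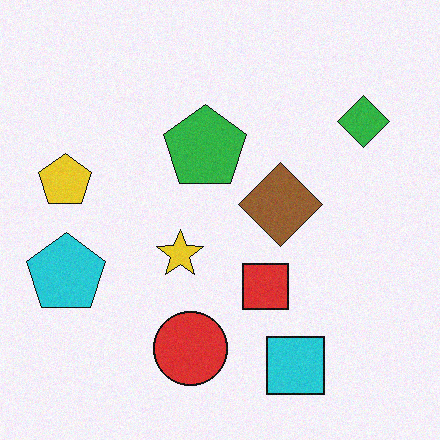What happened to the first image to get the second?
It was degraded with light additive noise.

Random speckle covers the whole image, including the flat background.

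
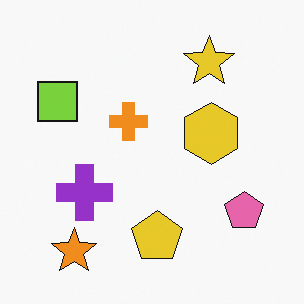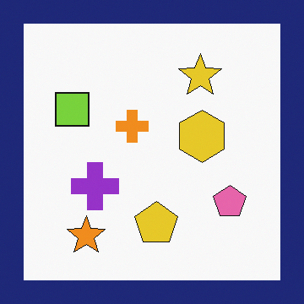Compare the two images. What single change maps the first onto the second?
The image was framed with a navy border.

A solid navy frame runs around the edge of the second image, with the content slightly shrunk inside it.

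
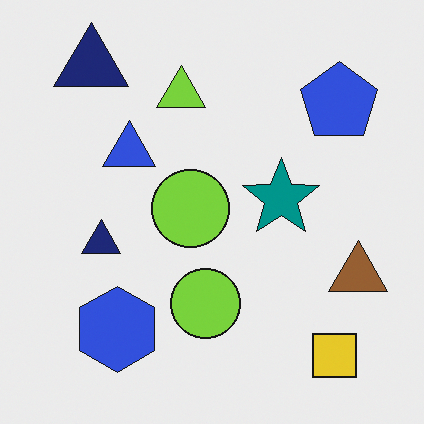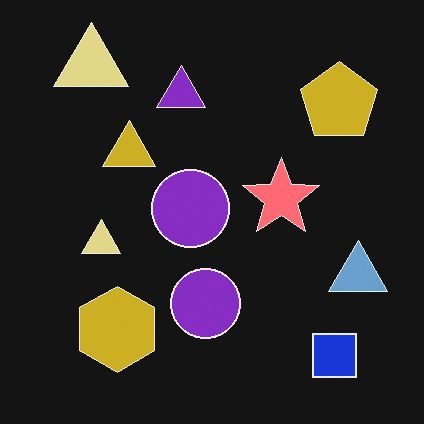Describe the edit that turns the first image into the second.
The transformation is: color-inverted (negative).

The light background has become dark and every shape's color is its complement — a photographic negative.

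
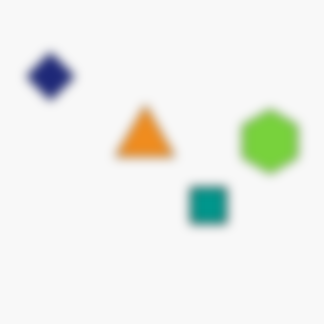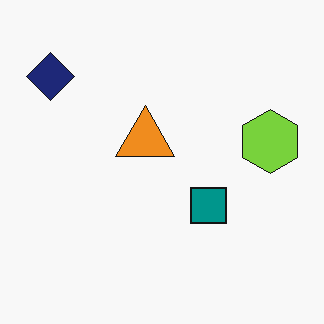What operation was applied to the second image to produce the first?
This is the original image heavily blurred.

Shape edges and outlines are uniformly softened across the whole image.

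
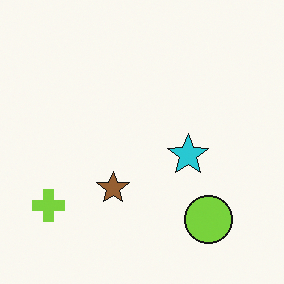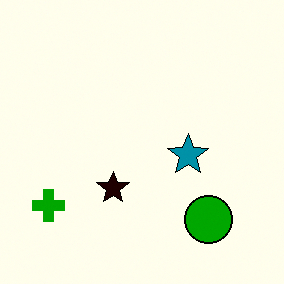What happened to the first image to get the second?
The image was given much higher contrast.

Tones are pushed away from mid-grey across the whole image — a global contrast change.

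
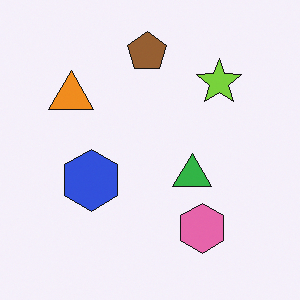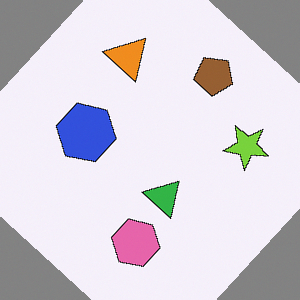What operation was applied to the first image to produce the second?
It was rotated clockwise by a large amount — several tens of degrees.

Every shape is tilted by the same angle and the image corners show triangular fill wedges — a whole-image rotation by a non-right angle.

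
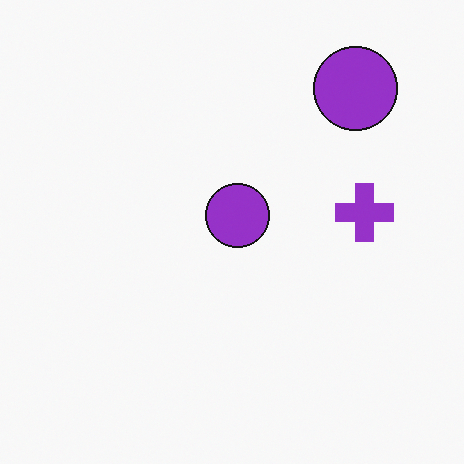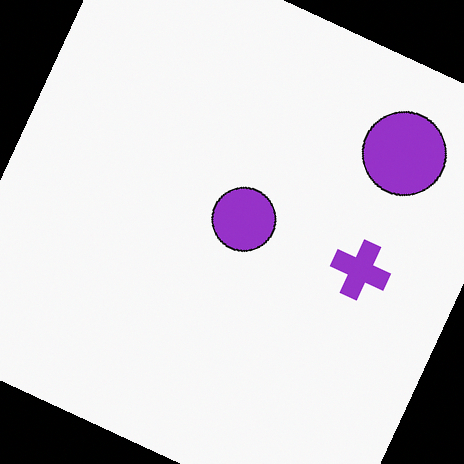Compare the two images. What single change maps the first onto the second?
It was rotated clockwise by a moderate amount.

Every shape is tilted by the same angle and the image corners show triangular fill wedges — a whole-image rotation by a non-right angle.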